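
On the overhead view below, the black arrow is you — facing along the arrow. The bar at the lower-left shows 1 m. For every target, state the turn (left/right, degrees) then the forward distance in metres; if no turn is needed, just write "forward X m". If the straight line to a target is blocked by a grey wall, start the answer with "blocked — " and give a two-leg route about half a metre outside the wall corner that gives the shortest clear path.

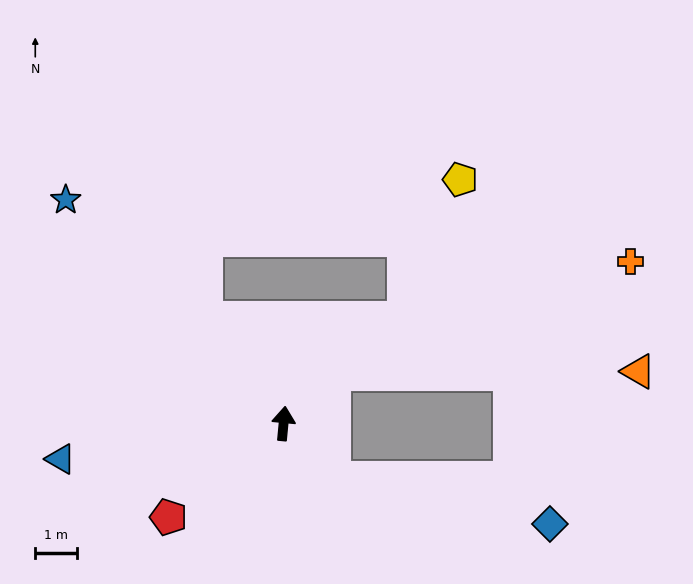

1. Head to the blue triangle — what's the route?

turn left 104°, forward 5.4 m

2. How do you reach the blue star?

turn left 50°, forward 7.4 m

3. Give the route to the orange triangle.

blocked — turn right 39°, forward 1.7 m, then turn right 45°, forward 7.2 m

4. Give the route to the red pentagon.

turn left 135°, forward 3.5 m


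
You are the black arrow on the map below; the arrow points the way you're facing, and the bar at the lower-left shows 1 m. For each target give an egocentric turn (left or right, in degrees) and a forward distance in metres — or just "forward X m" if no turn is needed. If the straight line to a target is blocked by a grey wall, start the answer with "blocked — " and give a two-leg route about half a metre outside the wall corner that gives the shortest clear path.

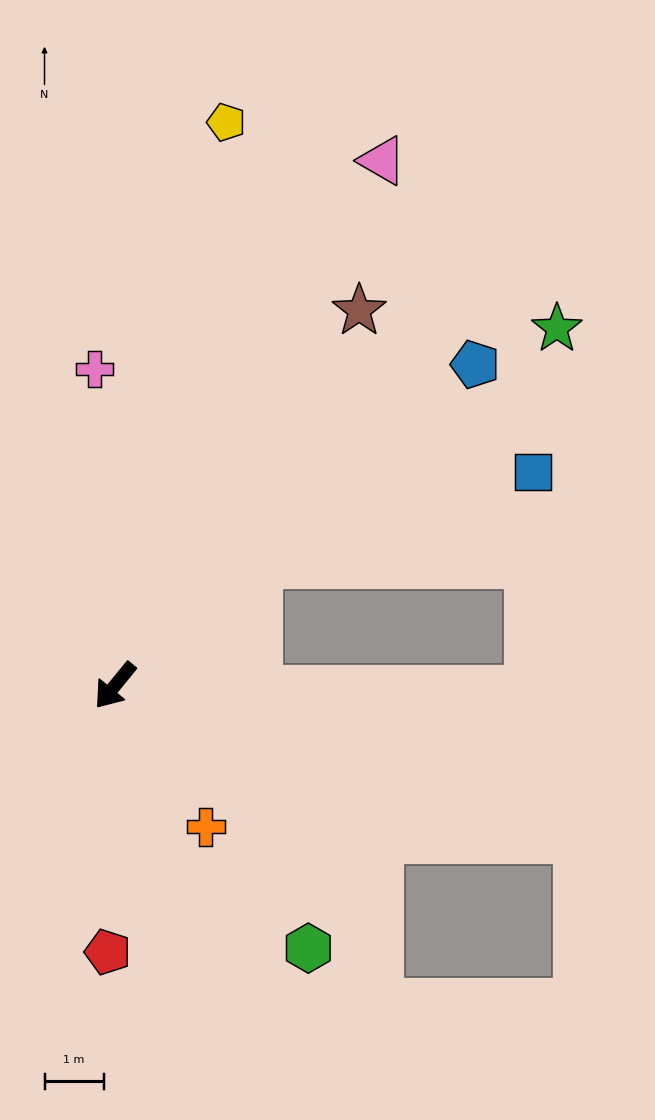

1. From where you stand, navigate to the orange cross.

turn left 72°, forward 2.8 m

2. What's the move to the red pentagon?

turn left 38°, forward 4.5 m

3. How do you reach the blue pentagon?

turn left 171°, forward 8.1 m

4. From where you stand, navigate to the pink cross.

turn right 137°, forward 5.4 m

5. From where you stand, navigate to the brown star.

turn right 174°, forward 7.6 m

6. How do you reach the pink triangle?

turn right 168°, forward 9.9 m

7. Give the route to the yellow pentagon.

turn right 152°, forward 9.7 m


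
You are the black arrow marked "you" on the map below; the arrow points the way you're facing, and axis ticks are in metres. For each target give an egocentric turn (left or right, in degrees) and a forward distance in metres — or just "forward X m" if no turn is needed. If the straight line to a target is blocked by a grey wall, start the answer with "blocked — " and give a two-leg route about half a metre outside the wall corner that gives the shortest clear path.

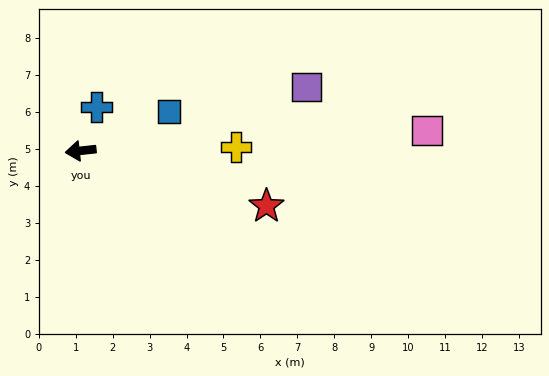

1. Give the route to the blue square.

turn right 162°, forward 2.6 m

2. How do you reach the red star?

turn left 157°, forward 5.3 m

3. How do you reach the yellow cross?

turn left 175°, forward 4.2 m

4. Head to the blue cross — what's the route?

turn right 116°, forward 1.3 m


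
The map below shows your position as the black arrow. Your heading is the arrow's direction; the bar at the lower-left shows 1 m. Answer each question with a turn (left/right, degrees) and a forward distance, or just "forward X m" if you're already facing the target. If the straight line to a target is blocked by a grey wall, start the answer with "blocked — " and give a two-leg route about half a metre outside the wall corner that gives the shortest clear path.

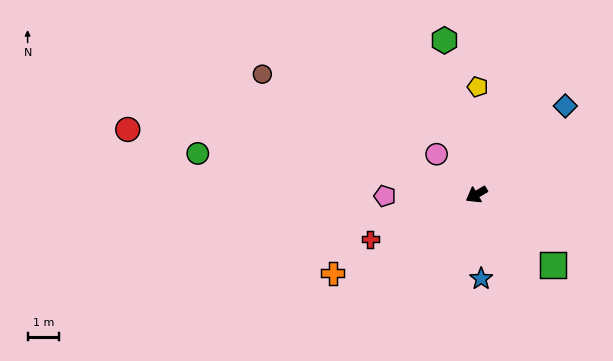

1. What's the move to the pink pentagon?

turn right 29°, forward 2.9 m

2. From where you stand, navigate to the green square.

turn left 107°, forward 3.3 m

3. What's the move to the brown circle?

turn right 60°, forward 7.9 m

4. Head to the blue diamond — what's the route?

turn right 165°, forward 4.0 m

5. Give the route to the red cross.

turn right 7°, forward 3.7 m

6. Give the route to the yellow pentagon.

turn right 121°, forward 3.4 m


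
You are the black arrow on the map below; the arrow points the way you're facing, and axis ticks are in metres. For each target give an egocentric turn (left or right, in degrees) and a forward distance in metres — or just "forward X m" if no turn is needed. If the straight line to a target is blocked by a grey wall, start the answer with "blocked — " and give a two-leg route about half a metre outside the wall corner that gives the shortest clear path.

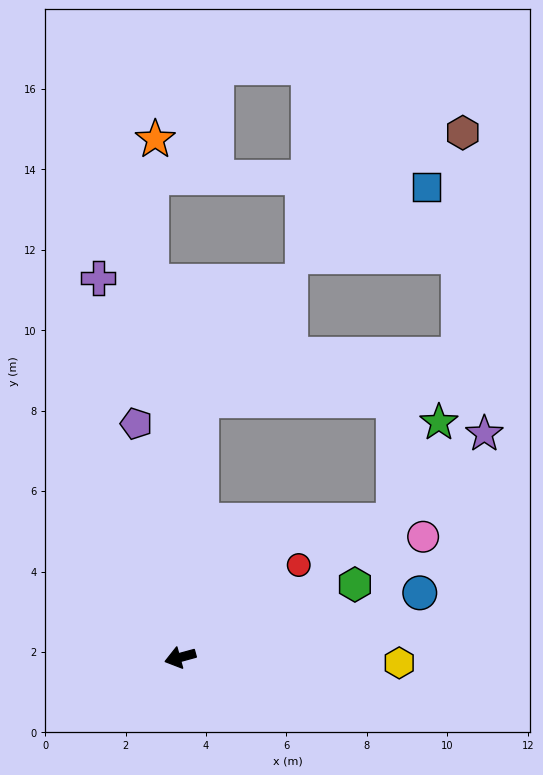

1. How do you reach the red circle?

turn right 157°, forward 3.7 m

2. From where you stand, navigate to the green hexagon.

turn right 173°, forward 4.7 m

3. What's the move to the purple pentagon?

turn right 95°, forward 5.9 m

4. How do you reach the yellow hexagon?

turn left 163°, forward 5.4 m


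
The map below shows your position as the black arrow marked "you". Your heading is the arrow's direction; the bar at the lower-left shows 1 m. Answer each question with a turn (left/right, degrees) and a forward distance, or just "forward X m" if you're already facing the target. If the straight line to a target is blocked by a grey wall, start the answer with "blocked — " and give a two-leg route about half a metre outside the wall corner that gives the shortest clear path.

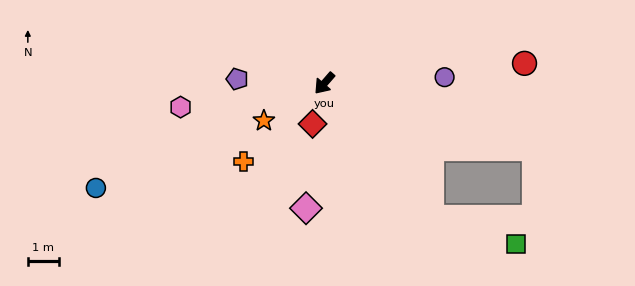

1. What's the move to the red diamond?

turn left 25°, forward 1.4 m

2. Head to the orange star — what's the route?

turn right 17°, forward 2.3 m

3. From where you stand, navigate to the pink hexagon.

turn right 40°, forward 4.7 m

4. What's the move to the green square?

blocked — turn left 79°, forward 5.5 m, then turn left 35°, forward 2.9 m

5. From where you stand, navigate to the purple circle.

turn left 134°, forward 3.9 m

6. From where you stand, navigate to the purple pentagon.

turn right 52°, forward 2.8 m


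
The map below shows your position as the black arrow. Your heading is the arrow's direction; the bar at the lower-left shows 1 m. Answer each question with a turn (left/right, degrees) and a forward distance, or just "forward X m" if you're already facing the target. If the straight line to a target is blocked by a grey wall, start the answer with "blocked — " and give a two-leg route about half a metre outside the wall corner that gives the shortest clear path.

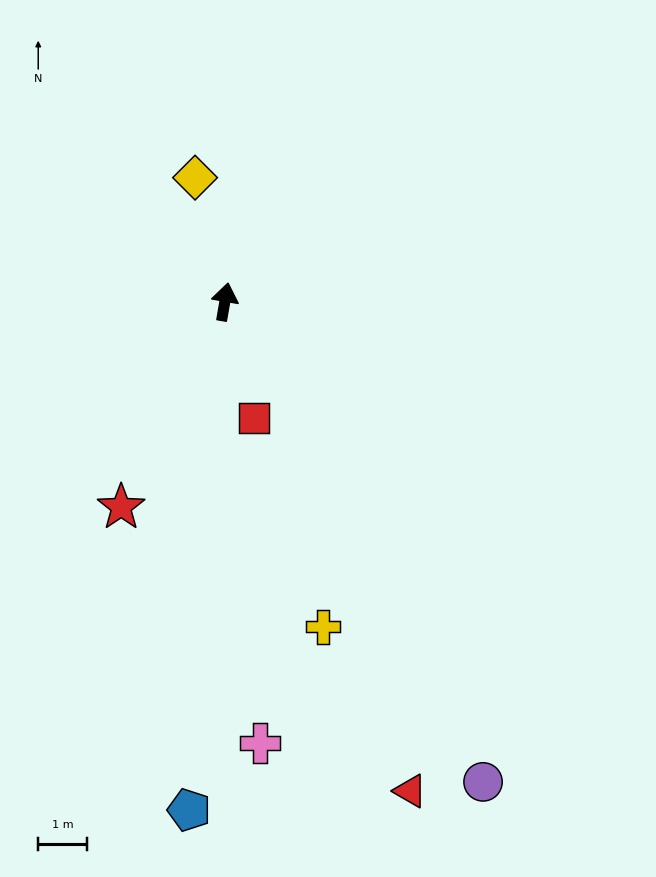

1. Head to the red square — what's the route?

turn right 156°, forward 2.5 m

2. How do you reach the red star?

turn left 163°, forward 4.7 m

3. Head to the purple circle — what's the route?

turn right 142°, forward 11.2 m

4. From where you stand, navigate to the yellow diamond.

turn left 23°, forward 2.6 m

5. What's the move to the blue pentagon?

turn right 174°, forward 10.4 m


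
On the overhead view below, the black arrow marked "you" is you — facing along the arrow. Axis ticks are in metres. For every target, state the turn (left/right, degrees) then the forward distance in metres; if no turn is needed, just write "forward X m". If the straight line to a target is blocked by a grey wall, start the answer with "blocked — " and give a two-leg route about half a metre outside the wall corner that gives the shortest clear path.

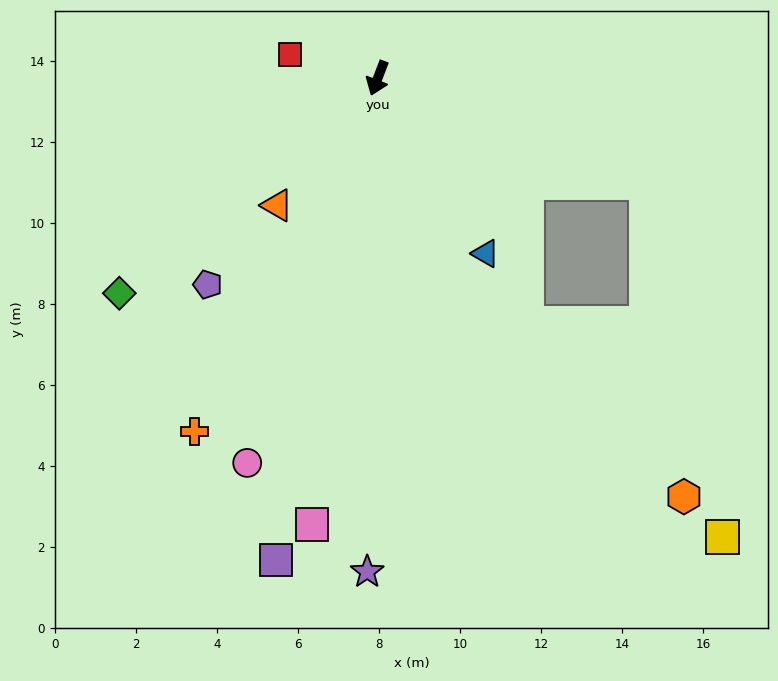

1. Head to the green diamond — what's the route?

turn right 29°, forward 8.3 m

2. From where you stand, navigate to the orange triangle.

turn right 17°, forward 4.0 m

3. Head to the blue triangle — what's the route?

turn left 53°, forward 5.1 m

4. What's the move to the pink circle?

turn left 2°, forward 10.0 m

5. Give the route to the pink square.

turn left 13°, forward 11.1 m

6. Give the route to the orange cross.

turn right 6°, forward 9.8 m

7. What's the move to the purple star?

turn left 20°, forward 12.2 m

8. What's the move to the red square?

turn right 84°, forward 2.2 m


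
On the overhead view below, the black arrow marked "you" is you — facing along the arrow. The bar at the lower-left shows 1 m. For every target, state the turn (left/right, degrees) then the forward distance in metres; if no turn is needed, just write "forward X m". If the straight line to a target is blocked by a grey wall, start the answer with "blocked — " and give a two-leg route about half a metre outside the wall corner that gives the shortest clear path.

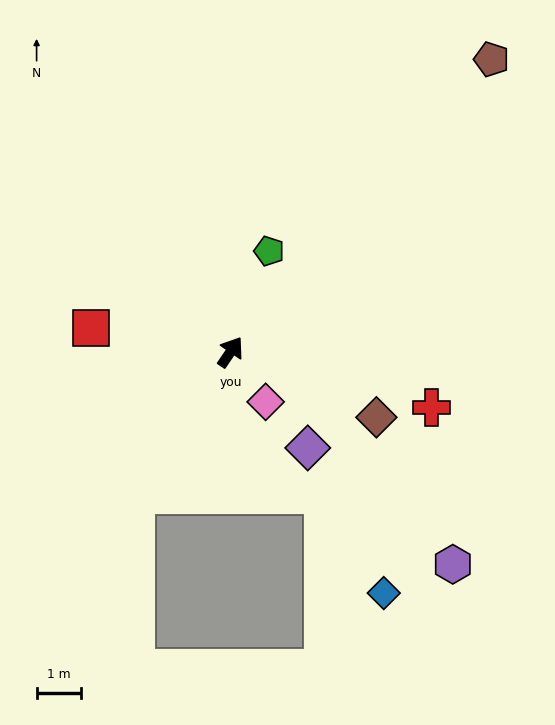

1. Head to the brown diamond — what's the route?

turn right 80°, forward 3.6 m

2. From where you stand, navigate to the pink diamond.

turn right 111°, forward 1.4 m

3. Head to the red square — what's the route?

turn left 115°, forward 3.2 m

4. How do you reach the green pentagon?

turn left 13°, forward 2.4 m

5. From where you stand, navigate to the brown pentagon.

turn right 8°, forward 8.8 m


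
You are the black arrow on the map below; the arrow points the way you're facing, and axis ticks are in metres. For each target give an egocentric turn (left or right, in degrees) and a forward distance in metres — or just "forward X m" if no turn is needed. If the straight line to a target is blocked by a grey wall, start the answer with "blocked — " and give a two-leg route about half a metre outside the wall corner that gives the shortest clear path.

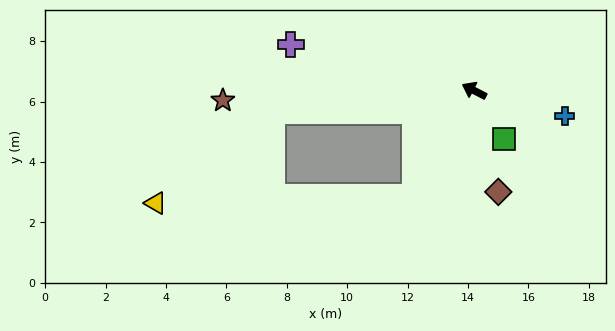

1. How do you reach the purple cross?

turn left 13°, forward 6.3 m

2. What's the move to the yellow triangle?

blocked — turn left 33°, forward 6.7 m, then turn left 32°, forward 4.9 m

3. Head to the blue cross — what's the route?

turn right 168°, forward 3.1 m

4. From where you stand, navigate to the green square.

turn left 149°, forward 1.9 m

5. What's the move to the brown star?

turn left 30°, forward 8.3 m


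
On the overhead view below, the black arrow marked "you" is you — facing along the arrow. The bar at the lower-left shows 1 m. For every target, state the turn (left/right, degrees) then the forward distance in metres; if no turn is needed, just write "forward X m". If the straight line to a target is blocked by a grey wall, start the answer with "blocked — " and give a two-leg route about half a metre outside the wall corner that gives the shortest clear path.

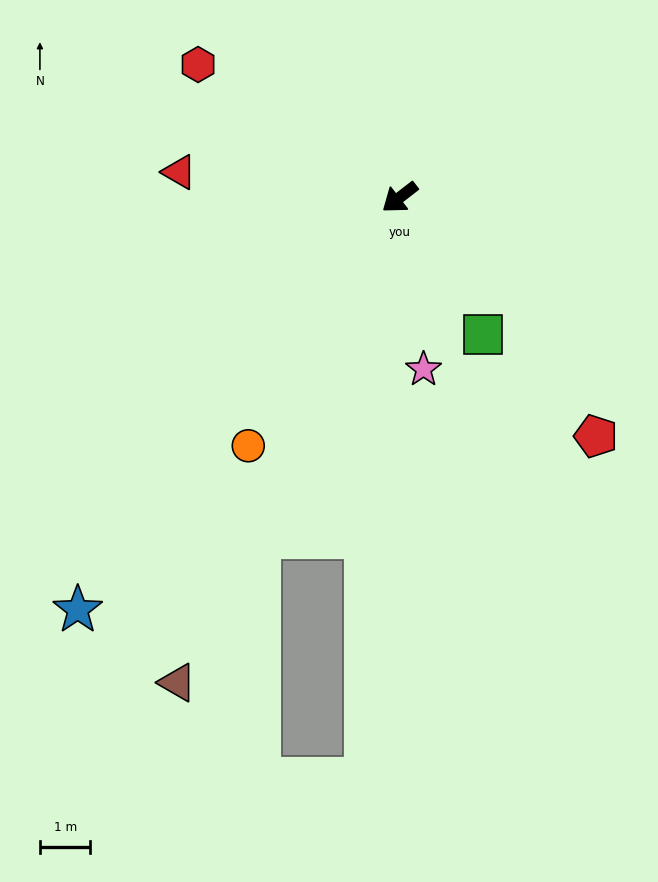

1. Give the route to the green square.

turn left 84°, forward 3.2 m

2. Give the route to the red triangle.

turn right 44°, forward 4.4 m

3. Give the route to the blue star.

turn left 14°, forward 10.4 m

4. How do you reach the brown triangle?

turn left 28°, forward 10.6 m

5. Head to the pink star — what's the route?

turn left 60°, forward 3.4 m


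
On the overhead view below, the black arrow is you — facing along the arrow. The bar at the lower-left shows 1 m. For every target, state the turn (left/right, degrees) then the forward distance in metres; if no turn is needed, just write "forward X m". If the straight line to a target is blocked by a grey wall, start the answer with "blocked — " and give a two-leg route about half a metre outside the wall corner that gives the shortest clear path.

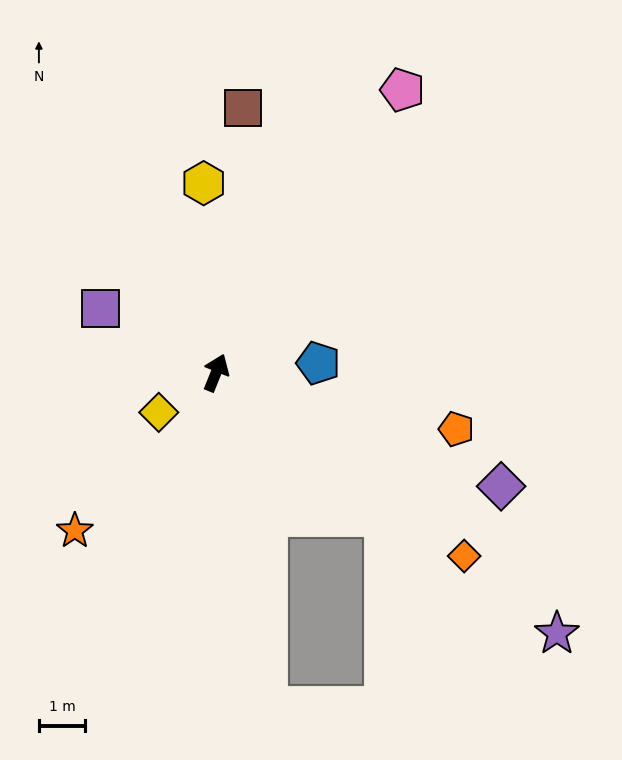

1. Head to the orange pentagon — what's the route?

turn right 81°, forward 5.3 m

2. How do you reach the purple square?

turn left 83°, forward 2.9 m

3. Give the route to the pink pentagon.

turn right 11°, forward 7.3 m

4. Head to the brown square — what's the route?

turn left 16°, forward 5.7 m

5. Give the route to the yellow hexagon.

turn left 26°, forward 4.1 m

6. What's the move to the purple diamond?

turn right 90°, forward 6.6 m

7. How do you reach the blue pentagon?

turn right 63°, forward 2.2 m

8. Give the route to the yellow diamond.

turn left 147°, forward 1.5 m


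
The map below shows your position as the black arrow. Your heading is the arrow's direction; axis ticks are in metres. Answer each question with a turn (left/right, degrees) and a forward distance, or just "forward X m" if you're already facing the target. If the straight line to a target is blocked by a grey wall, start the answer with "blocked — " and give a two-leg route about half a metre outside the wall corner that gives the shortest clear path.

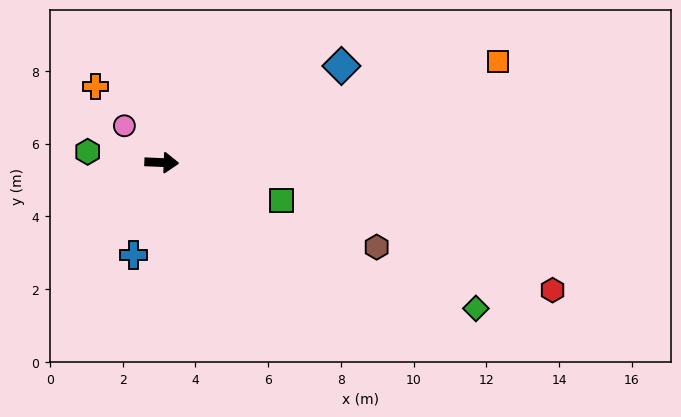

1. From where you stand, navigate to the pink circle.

turn left 138°, forward 1.4 m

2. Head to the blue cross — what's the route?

turn right 105°, forward 2.7 m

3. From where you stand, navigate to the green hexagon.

turn left 174°, forward 2.1 m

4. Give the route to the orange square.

turn left 19°, forward 9.7 m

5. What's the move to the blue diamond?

turn left 31°, forward 5.6 m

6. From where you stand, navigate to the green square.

turn right 15°, forward 3.5 m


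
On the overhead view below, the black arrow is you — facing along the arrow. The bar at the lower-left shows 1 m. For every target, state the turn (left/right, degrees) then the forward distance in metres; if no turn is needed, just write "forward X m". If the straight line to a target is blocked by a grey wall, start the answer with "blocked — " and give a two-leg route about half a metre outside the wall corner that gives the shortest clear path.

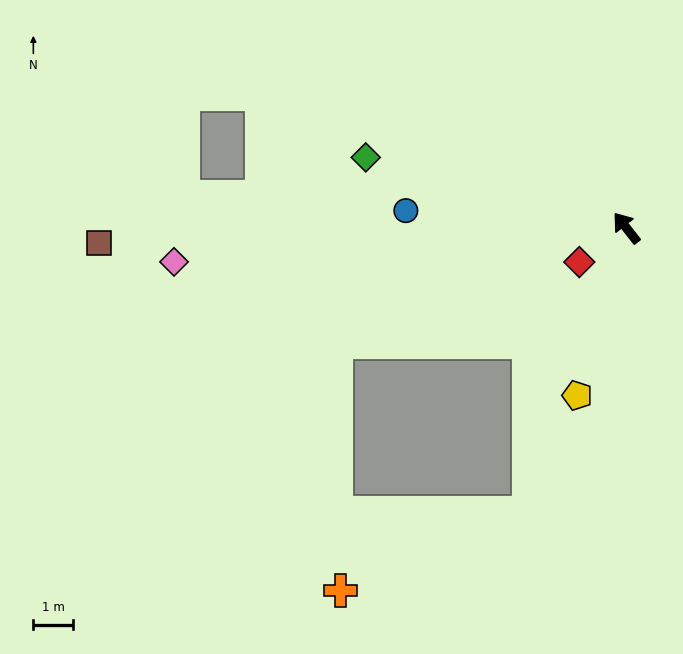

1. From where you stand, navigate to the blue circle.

turn left 47°, forward 5.6 m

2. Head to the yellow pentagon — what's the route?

turn left 126°, forward 4.4 m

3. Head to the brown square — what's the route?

turn left 54°, forward 13.3 m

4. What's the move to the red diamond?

turn left 88°, forward 1.5 m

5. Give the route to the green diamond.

turn left 37°, forward 6.8 m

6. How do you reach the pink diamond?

turn left 56°, forward 11.4 m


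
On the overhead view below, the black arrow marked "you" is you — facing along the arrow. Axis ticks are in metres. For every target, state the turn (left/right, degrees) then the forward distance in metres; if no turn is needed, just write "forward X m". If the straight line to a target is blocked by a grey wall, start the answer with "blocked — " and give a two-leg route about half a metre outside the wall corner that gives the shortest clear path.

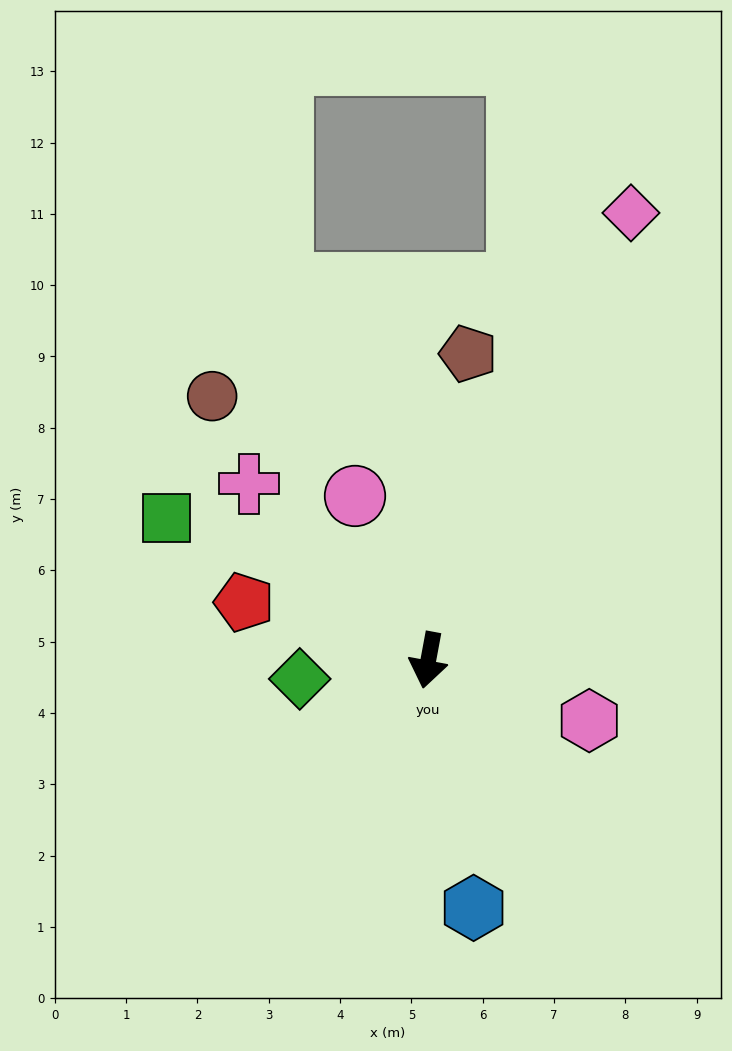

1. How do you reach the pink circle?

turn right 145°, forward 2.5 m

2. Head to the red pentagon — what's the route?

turn right 97°, forward 2.7 m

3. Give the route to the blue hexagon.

turn left 21°, forward 3.5 m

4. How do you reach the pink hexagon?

turn left 80°, forward 2.4 m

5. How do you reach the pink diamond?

turn left 166°, forward 6.9 m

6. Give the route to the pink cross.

turn right 124°, forward 3.5 m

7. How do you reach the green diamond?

turn right 71°, forward 1.8 m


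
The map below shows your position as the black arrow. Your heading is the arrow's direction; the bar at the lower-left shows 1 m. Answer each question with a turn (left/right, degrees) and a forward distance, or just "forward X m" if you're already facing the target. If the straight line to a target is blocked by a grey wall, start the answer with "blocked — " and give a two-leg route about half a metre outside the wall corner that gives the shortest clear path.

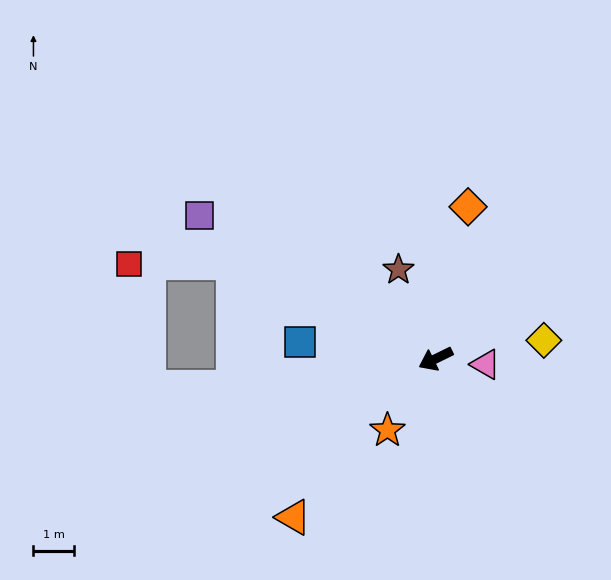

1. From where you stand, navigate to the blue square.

turn right 33°, forward 3.4 m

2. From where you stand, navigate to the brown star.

turn right 93°, forward 2.4 m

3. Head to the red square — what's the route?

blocked — turn right 52°, forward 5.5 m, then turn left 26°, forward 2.6 m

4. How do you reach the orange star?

turn left 30°, forward 2.1 m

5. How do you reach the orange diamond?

turn right 128°, forward 3.8 m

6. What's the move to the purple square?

turn right 57°, forward 6.8 m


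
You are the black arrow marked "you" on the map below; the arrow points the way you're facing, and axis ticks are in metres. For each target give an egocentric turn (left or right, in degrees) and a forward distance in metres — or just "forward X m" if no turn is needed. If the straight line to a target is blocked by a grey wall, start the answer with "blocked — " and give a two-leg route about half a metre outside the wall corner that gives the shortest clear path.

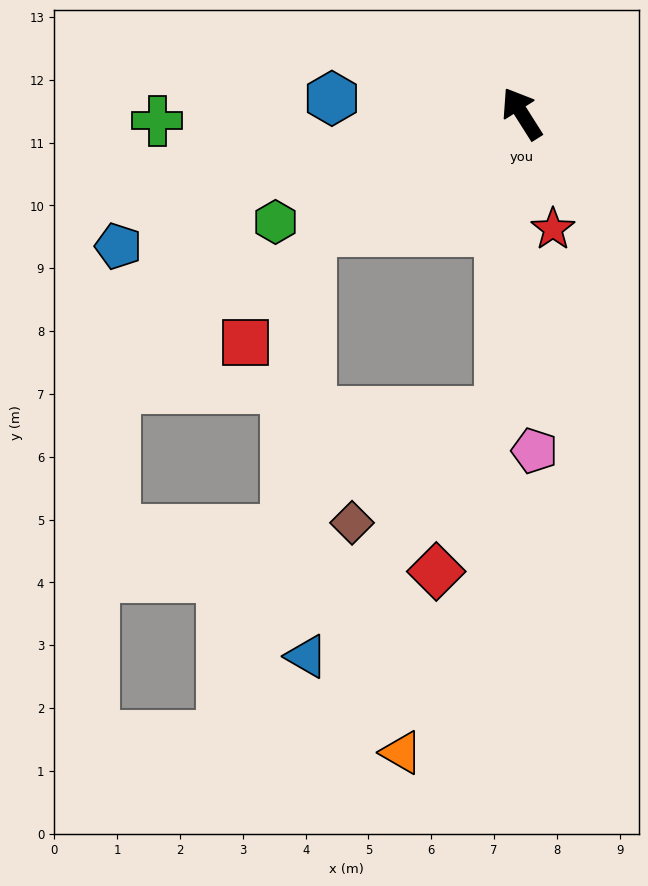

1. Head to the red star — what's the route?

turn left 163°, forward 1.9 m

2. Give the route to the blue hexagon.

turn left 53°, forward 3.0 m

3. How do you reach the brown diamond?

blocked — turn left 144°, forward 4.8 m, then turn right 50°, forward 2.9 m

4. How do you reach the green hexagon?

turn left 81°, forward 4.3 m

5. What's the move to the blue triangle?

blocked — turn left 144°, forward 4.8 m, then turn right 35°, forward 5.0 m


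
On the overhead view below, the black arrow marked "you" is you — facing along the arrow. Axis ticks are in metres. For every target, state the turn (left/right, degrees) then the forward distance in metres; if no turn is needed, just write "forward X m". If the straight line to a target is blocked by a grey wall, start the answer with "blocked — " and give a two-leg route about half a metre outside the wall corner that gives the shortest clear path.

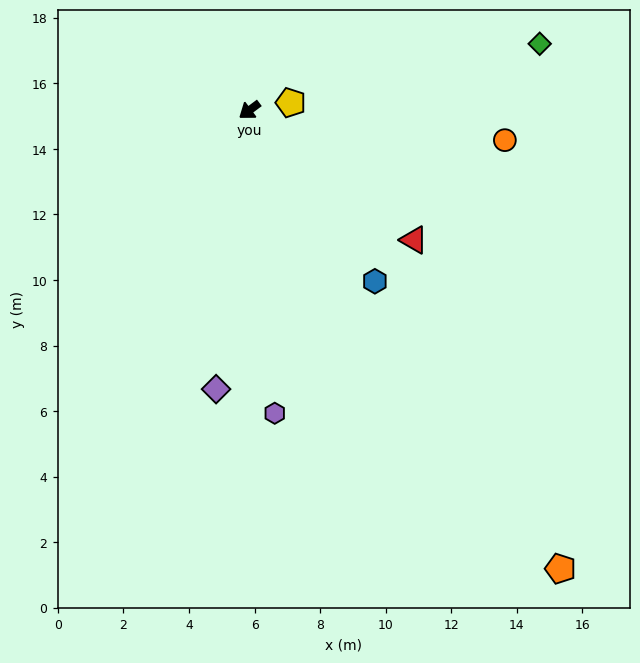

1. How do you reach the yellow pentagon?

turn left 154°, forward 1.3 m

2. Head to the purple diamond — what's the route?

turn left 46°, forward 8.6 m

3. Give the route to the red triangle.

turn left 105°, forward 6.4 m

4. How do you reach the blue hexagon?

turn left 89°, forward 6.5 m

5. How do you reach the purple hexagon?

turn left 58°, forward 9.3 m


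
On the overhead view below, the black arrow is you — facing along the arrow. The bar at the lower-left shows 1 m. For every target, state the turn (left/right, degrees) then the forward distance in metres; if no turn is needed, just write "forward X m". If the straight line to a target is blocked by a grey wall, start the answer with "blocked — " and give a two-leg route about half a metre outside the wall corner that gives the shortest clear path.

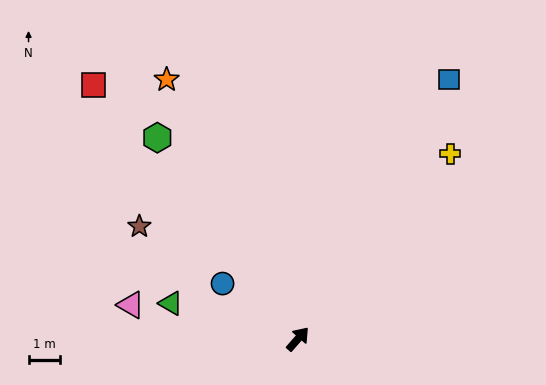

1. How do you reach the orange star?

turn left 68°, forward 9.1 m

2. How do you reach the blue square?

turn left 11°, forward 9.4 m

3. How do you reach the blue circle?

turn left 95°, forward 2.9 m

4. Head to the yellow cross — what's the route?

forward 7.5 m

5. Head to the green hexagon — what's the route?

turn left 76°, forward 7.7 m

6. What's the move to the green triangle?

turn left 116°, forward 4.1 m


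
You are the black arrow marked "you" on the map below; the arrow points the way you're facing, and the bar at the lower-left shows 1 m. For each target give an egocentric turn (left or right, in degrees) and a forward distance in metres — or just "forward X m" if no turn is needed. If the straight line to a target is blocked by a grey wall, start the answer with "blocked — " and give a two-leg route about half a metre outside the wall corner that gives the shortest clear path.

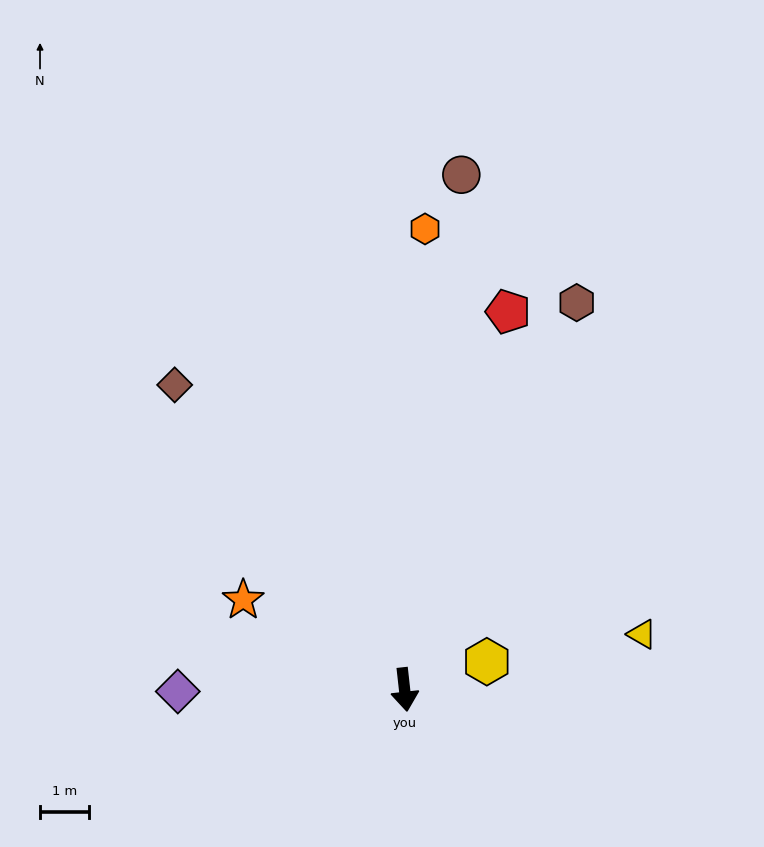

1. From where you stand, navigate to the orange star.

turn right 125°, forward 3.7 m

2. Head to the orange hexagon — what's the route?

turn left 171°, forward 9.3 m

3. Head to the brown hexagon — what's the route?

turn left 150°, forward 8.6 m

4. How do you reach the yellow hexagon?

turn left 102°, forward 1.8 m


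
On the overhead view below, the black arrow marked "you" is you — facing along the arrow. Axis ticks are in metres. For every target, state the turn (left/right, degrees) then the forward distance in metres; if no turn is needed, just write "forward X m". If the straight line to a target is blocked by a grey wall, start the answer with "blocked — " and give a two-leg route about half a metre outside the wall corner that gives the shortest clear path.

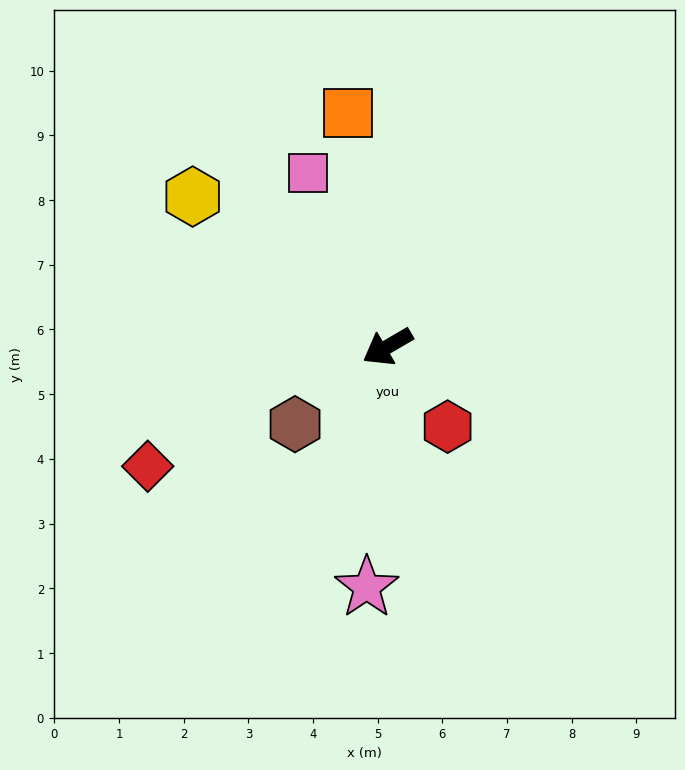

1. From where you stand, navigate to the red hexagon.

turn left 97°, forward 1.5 m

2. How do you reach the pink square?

turn right 96°, forward 3.0 m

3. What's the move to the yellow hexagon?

turn right 68°, forward 3.8 m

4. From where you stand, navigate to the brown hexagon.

turn left 10°, forward 1.9 m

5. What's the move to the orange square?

turn right 111°, forward 3.7 m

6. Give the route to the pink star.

turn left 55°, forward 3.7 m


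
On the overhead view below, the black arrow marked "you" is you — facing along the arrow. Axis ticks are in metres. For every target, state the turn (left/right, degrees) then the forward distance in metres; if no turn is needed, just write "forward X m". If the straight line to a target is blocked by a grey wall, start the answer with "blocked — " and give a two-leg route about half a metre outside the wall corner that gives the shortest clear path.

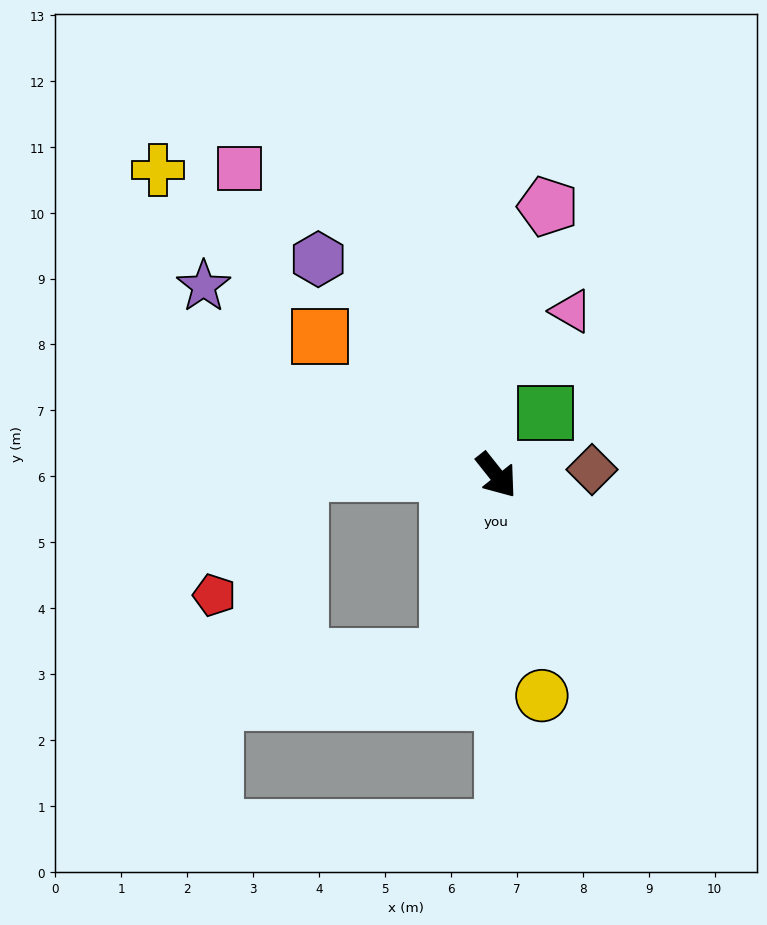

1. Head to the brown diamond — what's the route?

turn left 55°, forward 1.5 m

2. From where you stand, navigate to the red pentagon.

blocked — turn right 129°, forward 3.0 m, then turn left 55°, forward 2.3 m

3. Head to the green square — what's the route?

turn left 103°, forward 1.2 m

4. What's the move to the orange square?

turn right 167°, forward 3.4 m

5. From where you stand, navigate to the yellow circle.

turn right 27°, forward 3.4 m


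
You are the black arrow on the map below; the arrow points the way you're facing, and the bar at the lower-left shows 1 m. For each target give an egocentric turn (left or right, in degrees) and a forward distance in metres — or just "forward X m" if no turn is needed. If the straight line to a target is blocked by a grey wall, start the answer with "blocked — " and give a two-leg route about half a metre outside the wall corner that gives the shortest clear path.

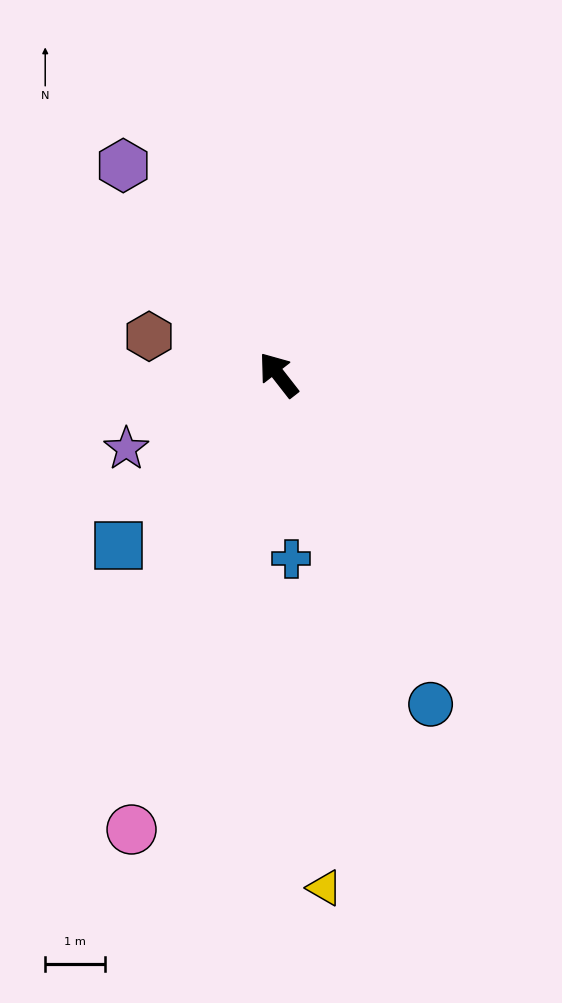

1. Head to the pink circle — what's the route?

turn left 124°, forward 7.9 m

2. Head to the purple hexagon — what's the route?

forward 4.3 m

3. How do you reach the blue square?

turn left 99°, forward 3.9 m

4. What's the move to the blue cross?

turn left 146°, forward 3.1 m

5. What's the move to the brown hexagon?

turn left 35°, forward 2.2 m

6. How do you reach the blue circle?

turn left 167°, forward 6.0 m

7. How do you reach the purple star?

turn left 78°, forward 2.8 m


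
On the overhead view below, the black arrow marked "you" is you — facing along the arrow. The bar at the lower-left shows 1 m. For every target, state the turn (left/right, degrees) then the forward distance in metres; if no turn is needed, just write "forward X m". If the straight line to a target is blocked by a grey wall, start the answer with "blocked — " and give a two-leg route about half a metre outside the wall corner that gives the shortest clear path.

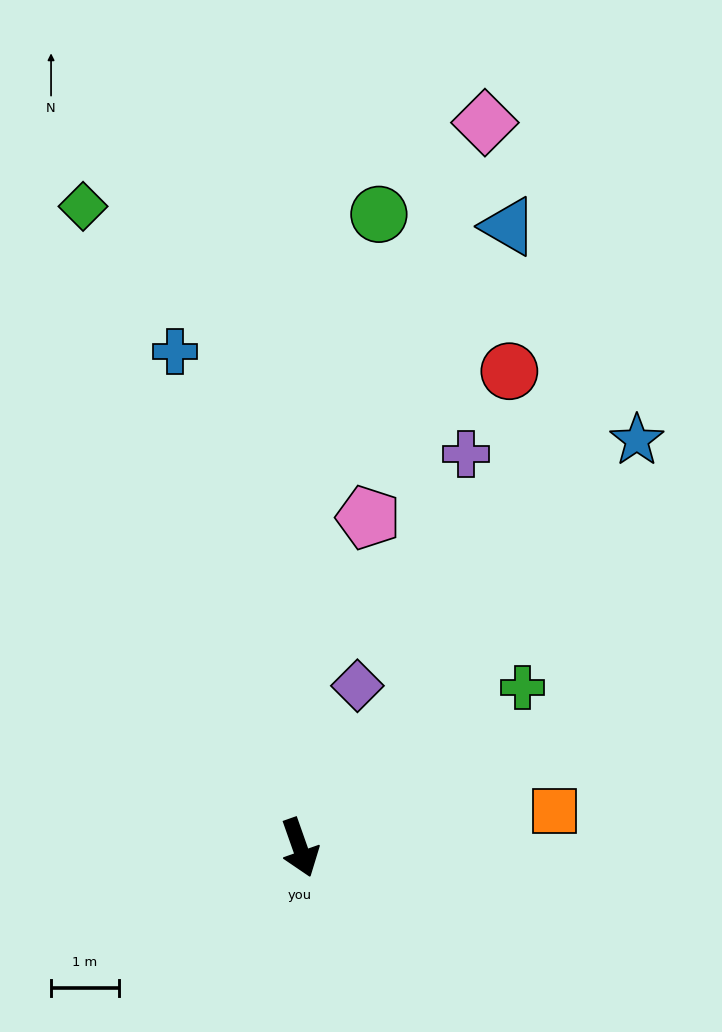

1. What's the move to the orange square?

turn left 79°, forward 3.8 m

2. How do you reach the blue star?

turn left 121°, forward 7.8 m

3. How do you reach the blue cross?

turn left 175°, forward 7.6 m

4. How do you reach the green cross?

turn left 106°, forward 4.0 m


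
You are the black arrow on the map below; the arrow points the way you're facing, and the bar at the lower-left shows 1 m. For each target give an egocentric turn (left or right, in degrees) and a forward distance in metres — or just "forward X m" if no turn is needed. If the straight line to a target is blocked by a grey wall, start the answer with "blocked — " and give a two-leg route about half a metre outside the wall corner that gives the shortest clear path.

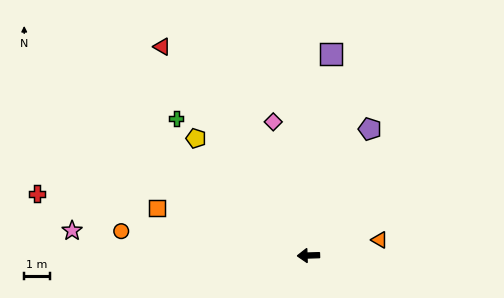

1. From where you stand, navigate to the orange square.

turn right 19°, forward 6.2 m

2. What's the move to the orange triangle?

turn right 169°, forward 2.9 m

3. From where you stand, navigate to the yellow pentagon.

turn right 48°, forward 6.4 m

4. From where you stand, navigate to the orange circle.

turn right 9°, forward 7.4 m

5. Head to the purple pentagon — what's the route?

turn right 118°, forward 5.5 m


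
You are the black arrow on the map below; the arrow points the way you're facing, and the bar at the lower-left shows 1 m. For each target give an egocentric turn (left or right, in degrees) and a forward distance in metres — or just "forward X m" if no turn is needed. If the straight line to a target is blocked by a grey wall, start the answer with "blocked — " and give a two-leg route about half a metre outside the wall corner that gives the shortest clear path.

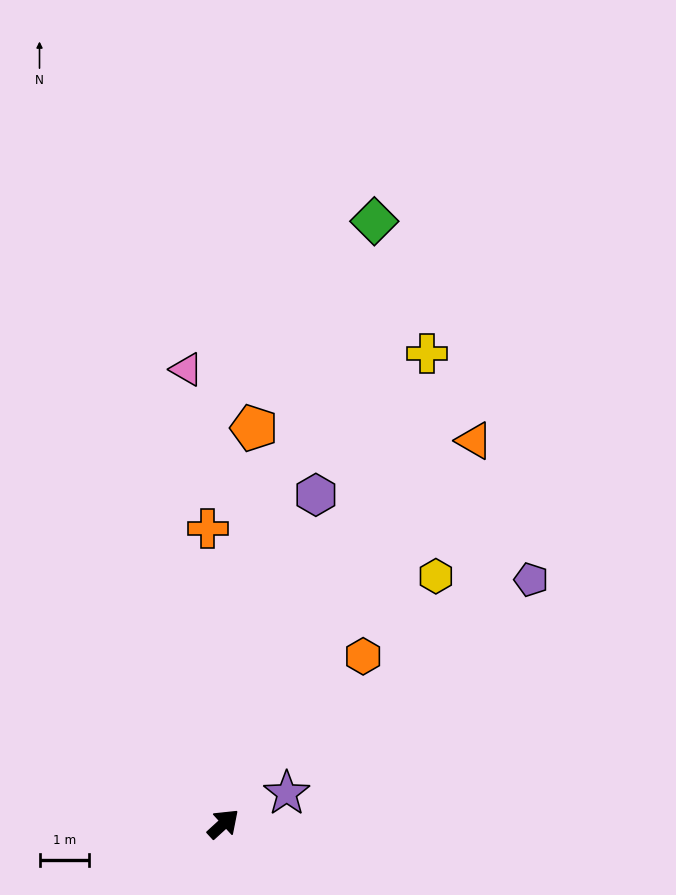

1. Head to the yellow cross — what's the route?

turn left 24°, forward 10.3 m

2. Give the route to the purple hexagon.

turn left 32°, forward 6.9 m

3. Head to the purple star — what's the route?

turn right 17°, forward 1.4 m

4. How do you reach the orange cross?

turn left 51°, forward 5.9 m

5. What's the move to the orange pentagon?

turn left 43°, forward 8.0 m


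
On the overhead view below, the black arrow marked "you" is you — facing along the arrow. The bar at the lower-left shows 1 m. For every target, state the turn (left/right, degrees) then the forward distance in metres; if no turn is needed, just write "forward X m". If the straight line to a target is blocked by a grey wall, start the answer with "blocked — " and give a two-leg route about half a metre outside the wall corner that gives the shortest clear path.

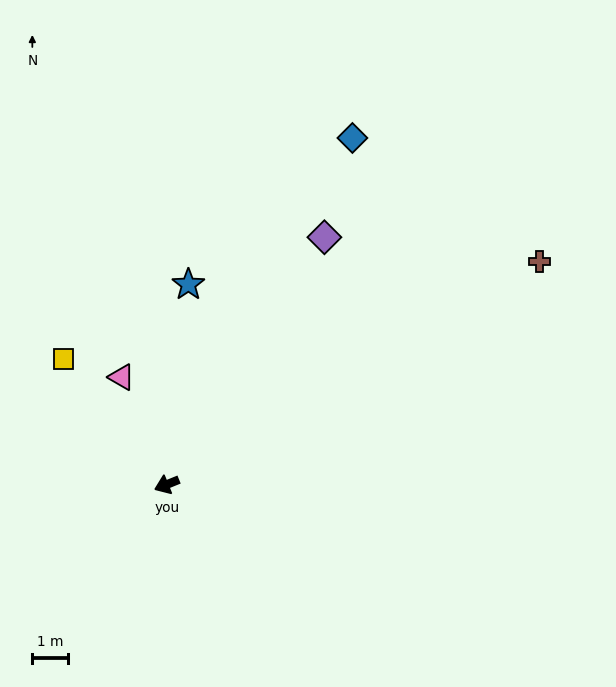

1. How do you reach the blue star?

turn right 118°, forward 5.6 m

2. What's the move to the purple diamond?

turn right 145°, forward 8.2 m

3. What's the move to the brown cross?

turn right 171°, forward 12.1 m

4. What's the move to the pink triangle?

turn right 89°, forward 3.3 m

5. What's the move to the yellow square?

turn right 73°, forward 4.5 m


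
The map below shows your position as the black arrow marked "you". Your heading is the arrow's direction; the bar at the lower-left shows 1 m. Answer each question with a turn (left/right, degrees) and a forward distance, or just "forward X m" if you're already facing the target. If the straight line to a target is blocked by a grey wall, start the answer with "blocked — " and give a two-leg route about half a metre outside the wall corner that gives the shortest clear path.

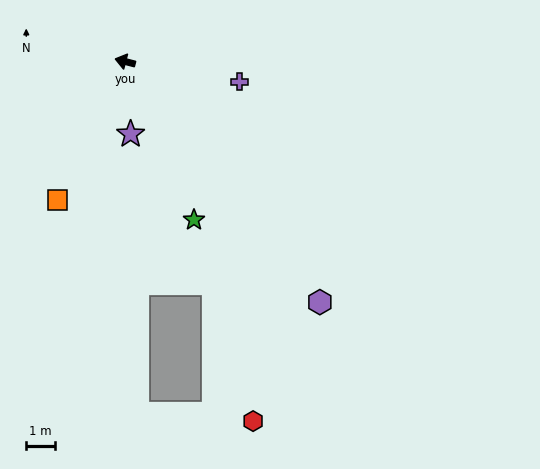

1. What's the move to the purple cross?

turn right 176°, forward 4.1 m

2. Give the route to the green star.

turn left 128°, forward 6.1 m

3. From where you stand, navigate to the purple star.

turn left 109°, forward 2.6 m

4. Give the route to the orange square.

turn left 79°, forward 5.4 m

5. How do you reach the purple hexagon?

turn left 144°, forward 10.9 m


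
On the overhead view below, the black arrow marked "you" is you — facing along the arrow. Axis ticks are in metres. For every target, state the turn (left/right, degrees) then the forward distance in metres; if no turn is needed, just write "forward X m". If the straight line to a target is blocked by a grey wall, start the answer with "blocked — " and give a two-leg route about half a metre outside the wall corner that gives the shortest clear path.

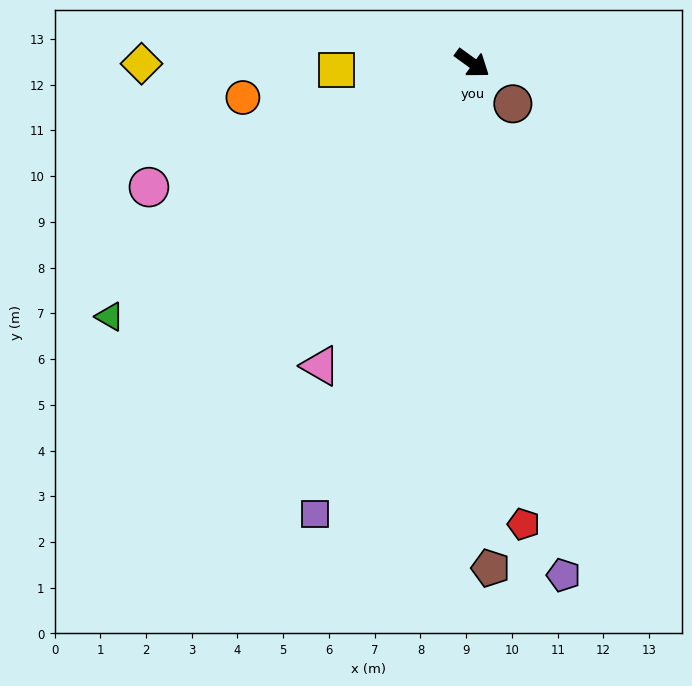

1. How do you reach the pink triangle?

turn right 81°, forward 7.4 m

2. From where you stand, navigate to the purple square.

turn right 73°, forward 10.4 m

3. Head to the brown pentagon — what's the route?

turn right 52°, forward 11.0 m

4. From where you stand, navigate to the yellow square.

turn right 141°, forward 3.0 m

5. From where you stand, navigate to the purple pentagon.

turn right 44°, forward 11.4 m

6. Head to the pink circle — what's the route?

turn right 123°, forward 7.6 m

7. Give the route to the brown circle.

turn right 9°, forward 1.3 m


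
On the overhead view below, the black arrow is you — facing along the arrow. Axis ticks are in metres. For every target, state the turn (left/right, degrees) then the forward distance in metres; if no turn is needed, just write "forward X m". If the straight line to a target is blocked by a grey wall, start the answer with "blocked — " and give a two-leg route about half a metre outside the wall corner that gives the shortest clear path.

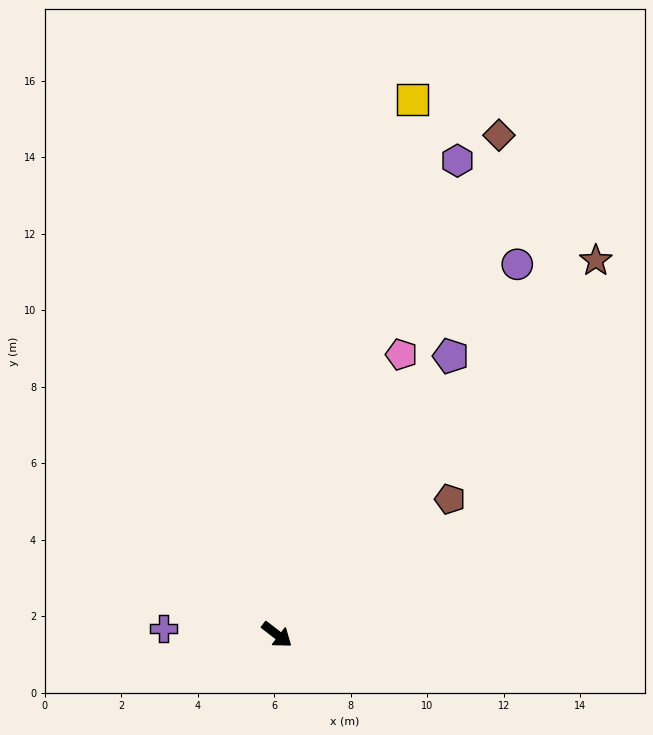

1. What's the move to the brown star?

turn left 87°, forward 12.9 m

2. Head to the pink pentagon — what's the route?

turn left 104°, forward 8.0 m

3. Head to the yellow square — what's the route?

turn left 113°, forward 14.4 m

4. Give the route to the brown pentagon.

turn left 76°, forward 5.7 m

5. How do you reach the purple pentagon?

turn left 96°, forward 8.6 m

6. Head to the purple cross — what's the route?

turn right 146°, forward 3.0 m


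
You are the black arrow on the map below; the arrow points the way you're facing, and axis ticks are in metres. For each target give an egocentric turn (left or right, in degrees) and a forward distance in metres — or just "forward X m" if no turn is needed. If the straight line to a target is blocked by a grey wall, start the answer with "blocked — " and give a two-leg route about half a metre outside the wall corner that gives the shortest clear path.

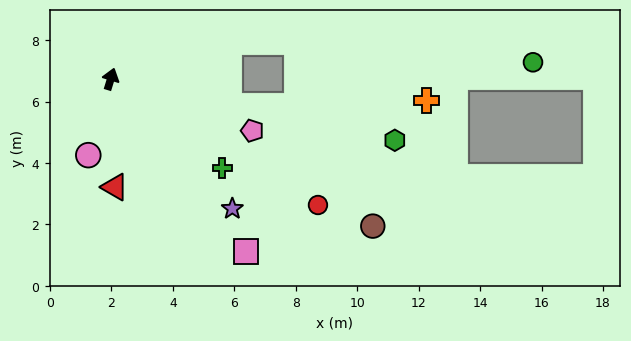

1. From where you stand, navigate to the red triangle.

turn right 161°, forward 3.5 m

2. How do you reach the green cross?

turn right 112°, forward 4.6 m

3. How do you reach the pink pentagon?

turn right 93°, forward 4.9 m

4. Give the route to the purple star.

turn right 120°, forward 5.8 m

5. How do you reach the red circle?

turn right 104°, forward 7.9 m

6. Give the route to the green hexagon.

turn right 85°, forward 9.5 m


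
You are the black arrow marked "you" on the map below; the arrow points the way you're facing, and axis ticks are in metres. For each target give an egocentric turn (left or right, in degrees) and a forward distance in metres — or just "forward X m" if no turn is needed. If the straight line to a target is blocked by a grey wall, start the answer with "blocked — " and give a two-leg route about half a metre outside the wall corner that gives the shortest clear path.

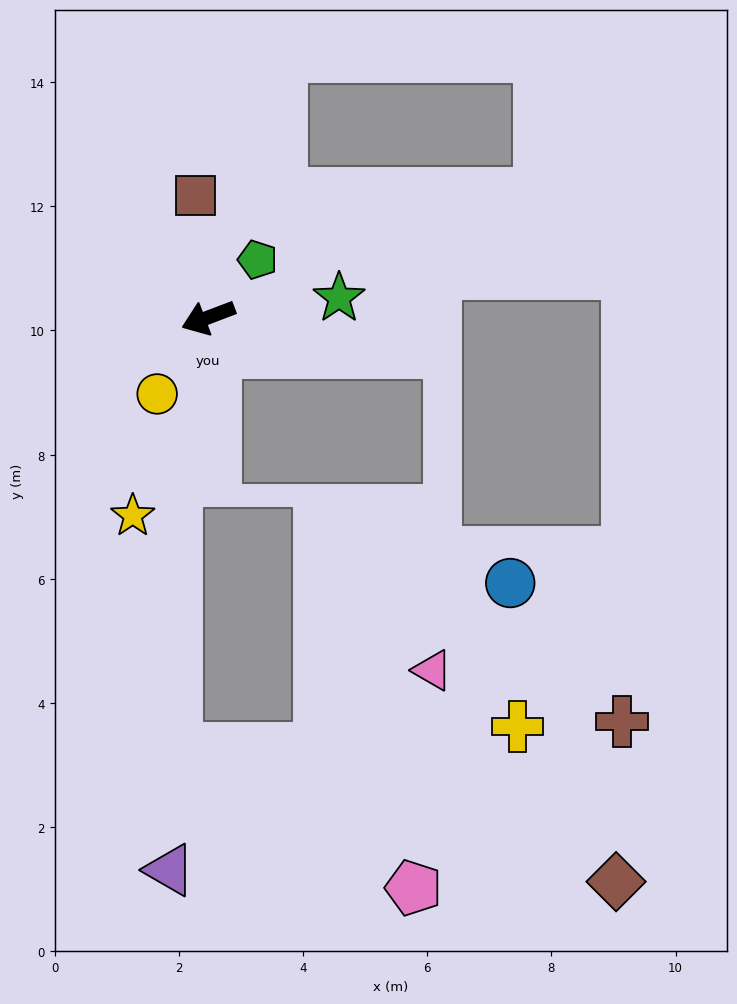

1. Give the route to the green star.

turn left 168°, forward 2.1 m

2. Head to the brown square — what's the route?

turn right 105°, forward 2.0 m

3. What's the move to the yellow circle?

turn left 35°, forward 1.5 m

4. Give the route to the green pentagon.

turn right 151°, forward 1.2 m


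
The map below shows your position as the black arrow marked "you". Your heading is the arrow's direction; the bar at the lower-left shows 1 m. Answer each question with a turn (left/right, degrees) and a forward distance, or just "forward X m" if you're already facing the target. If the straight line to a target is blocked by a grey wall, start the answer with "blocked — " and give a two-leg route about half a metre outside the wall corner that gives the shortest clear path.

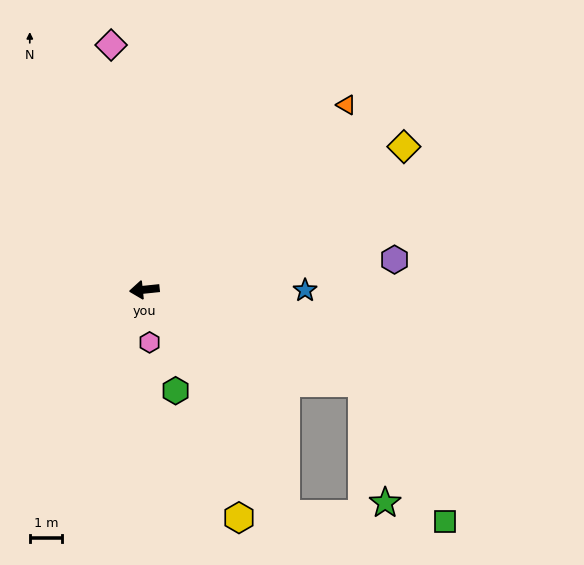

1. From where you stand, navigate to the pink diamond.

turn right 88°, forward 7.6 m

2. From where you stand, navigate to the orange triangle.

turn right 143°, forward 8.4 m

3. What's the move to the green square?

blocked — turn left 151°, forward 7.3 m, then turn right 36°, forward 4.9 m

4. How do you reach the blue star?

turn left 174°, forward 4.9 m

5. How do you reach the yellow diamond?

turn right 157°, forward 9.1 m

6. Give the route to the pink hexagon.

turn left 90°, forward 1.6 m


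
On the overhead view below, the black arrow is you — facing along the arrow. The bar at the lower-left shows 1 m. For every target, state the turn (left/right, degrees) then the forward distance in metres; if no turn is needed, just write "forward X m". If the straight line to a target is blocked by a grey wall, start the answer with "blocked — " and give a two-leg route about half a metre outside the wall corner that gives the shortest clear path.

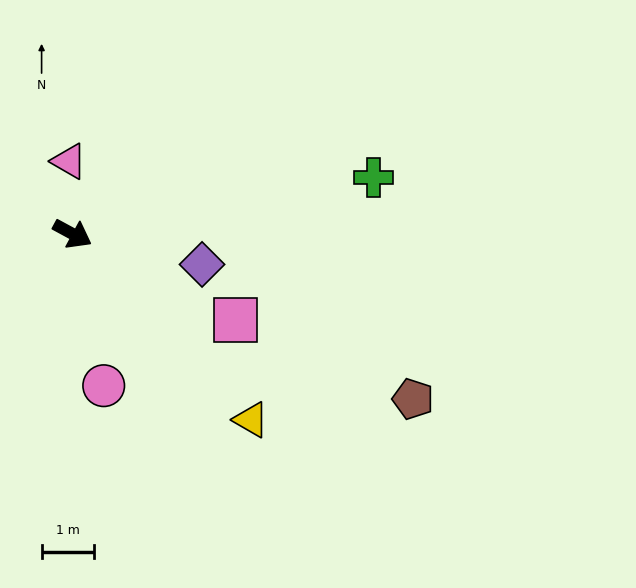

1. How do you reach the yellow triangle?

turn right 18°, forward 4.9 m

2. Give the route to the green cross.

turn left 39°, forward 5.8 m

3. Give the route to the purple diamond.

turn left 15°, forward 2.5 m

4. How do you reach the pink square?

forward 3.5 m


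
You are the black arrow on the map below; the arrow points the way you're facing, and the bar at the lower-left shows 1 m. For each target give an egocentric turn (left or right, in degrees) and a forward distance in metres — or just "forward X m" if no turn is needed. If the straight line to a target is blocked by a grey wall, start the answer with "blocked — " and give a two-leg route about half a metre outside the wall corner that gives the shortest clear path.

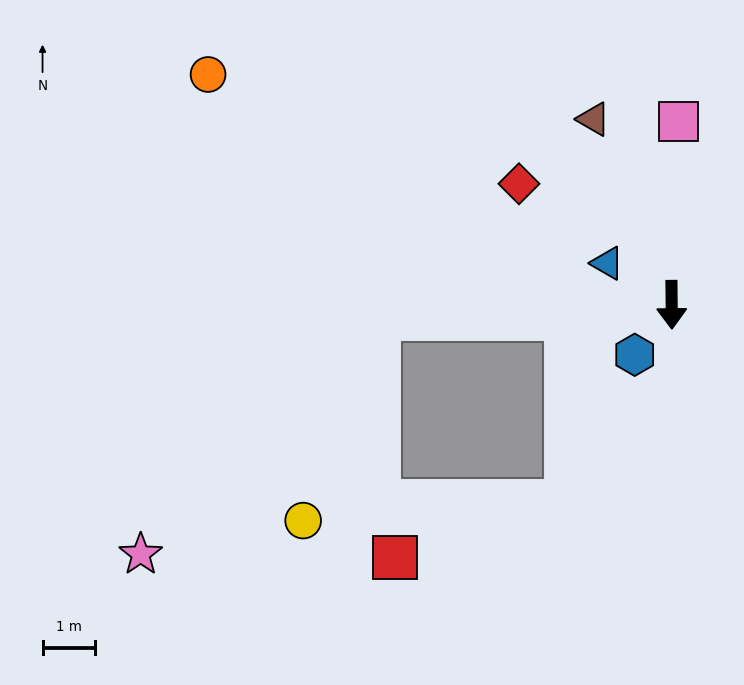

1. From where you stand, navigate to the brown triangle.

turn right 158°, forward 3.8 m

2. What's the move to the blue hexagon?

turn right 37°, forward 1.2 m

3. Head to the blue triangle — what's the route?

turn right 123°, forward 1.4 m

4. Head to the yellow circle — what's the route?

blocked — turn right 88°, forward 5.6 m, then turn left 67°, forward 4.1 m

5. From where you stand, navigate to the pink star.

blocked — turn right 88°, forward 5.6 m, then turn left 42°, forward 6.3 m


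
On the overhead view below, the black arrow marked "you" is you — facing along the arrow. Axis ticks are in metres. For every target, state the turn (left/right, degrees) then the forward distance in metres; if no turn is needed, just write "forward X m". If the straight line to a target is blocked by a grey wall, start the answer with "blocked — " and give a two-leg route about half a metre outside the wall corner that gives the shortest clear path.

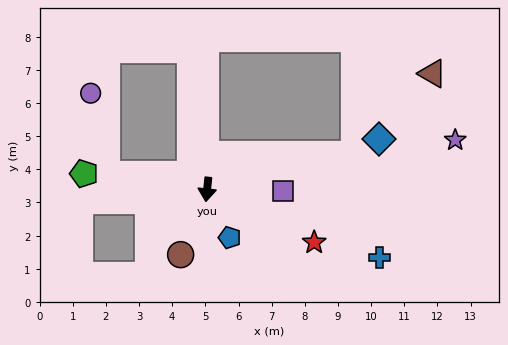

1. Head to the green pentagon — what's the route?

turn right 91°, forward 3.7 m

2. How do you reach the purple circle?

blocked — turn right 92°, forward 3.1 m, then turn right 71°, forward 2.5 m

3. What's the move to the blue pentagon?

turn left 31°, forward 1.6 m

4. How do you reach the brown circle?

turn right 16°, forward 2.1 m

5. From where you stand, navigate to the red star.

turn left 70°, forward 3.6 m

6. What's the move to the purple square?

turn left 95°, forward 2.3 m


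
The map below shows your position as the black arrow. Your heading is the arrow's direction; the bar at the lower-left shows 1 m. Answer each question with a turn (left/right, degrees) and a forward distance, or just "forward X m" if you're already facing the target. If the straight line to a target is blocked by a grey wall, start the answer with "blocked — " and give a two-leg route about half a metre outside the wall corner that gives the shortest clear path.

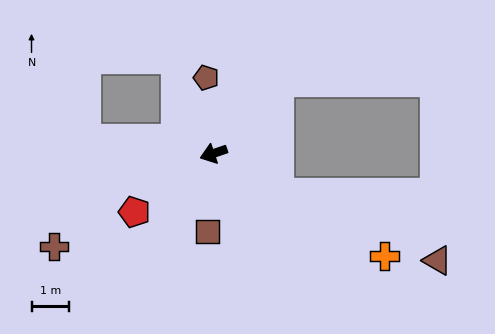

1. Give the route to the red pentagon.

turn left 18°, forward 2.6 m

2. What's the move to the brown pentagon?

turn right 103°, forward 2.0 m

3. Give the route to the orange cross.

turn left 130°, forward 5.3 m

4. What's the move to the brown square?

turn left 67°, forward 2.1 m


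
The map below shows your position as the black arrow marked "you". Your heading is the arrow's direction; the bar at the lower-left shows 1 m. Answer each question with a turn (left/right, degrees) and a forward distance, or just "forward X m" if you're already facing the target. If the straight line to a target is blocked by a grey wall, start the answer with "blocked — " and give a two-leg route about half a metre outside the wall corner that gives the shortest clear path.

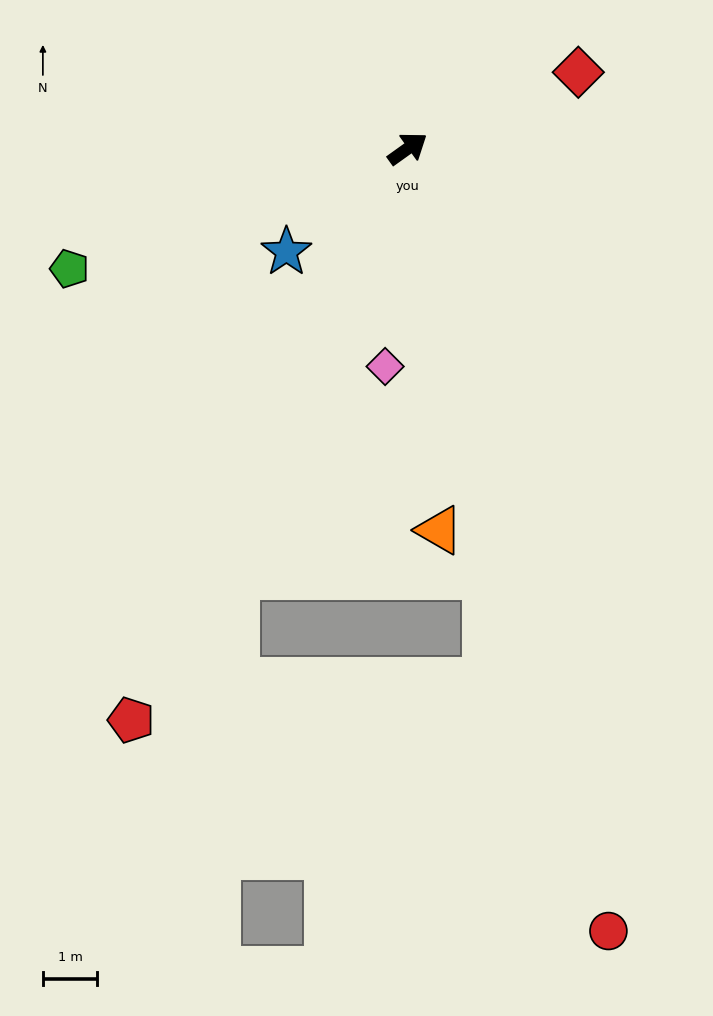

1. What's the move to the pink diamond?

turn right 132°, forward 4.0 m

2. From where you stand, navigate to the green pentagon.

turn left 164°, forward 6.6 m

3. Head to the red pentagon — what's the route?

turn right 151°, forward 11.7 m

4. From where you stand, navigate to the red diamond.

turn right 12°, forward 3.4 m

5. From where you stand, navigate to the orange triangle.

turn right 121°, forward 7.1 m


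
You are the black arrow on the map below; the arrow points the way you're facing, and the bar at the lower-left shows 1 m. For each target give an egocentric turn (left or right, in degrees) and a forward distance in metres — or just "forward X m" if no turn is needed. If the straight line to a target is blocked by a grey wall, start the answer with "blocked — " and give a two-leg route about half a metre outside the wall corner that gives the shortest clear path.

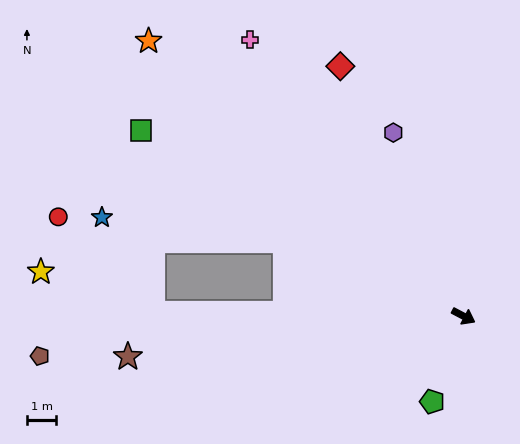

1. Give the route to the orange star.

turn left 167°, forward 14.1 m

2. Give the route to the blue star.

blocked — turn right 175°, forward 6.5 m, then turn left 16°, forward 6.3 m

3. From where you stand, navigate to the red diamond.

turn left 144°, forward 9.4 m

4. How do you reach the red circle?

blocked — turn right 153°, forward 10.5 m, then turn right 45°, forward 4.6 m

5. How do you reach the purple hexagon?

turn left 139°, forward 6.6 m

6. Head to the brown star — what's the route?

turn right 145°, forward 11.4 m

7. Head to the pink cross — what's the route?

turn left 155°, forward 11.8 m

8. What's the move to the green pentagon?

turn right 82°, forward 3.1 m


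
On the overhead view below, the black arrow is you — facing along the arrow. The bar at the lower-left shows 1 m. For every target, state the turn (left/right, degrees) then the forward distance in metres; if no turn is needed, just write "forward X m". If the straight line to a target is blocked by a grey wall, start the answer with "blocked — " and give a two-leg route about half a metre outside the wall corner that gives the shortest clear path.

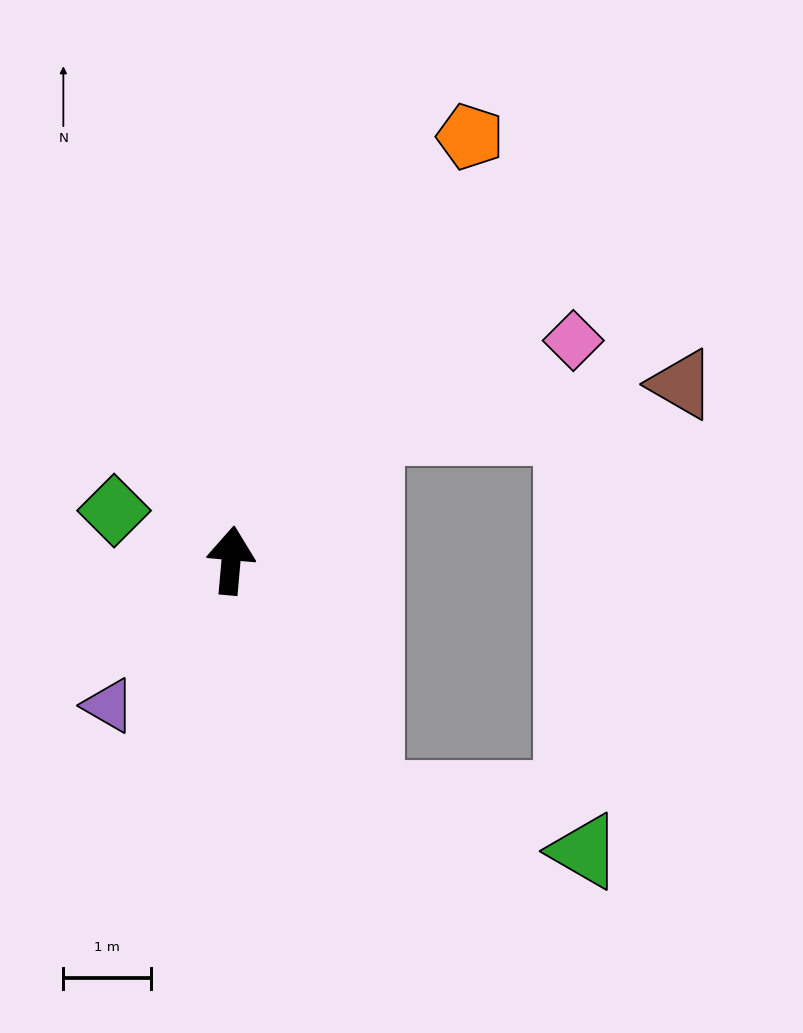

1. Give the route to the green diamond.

turn left 72°, forward 1.4 m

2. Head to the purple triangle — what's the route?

turn left 145°, forward 2.2 m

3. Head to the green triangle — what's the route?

blocked — turn right 145°, forward 3.1 m, then turn left 46°, forward 2.5 m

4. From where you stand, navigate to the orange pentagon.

turn right 24°, forward 5.5 m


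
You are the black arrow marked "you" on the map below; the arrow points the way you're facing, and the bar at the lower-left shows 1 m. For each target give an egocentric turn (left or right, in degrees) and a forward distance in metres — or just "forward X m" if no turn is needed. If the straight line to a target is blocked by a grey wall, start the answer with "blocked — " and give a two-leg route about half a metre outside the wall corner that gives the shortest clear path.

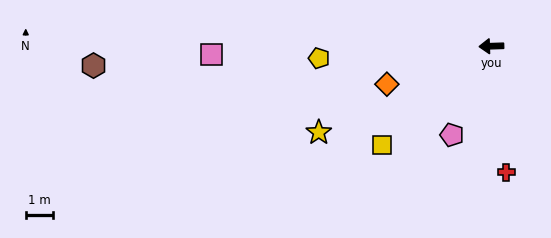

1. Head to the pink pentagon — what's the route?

turn left 64°, forward 3.6 m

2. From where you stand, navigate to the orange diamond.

turn left 18°, forward 4.1 m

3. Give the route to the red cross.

turn left 95°, forward 4.7 m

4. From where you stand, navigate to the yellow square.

turn left 40°, forward 5.4 m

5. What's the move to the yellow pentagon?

turn left 2°, forward 6.4 m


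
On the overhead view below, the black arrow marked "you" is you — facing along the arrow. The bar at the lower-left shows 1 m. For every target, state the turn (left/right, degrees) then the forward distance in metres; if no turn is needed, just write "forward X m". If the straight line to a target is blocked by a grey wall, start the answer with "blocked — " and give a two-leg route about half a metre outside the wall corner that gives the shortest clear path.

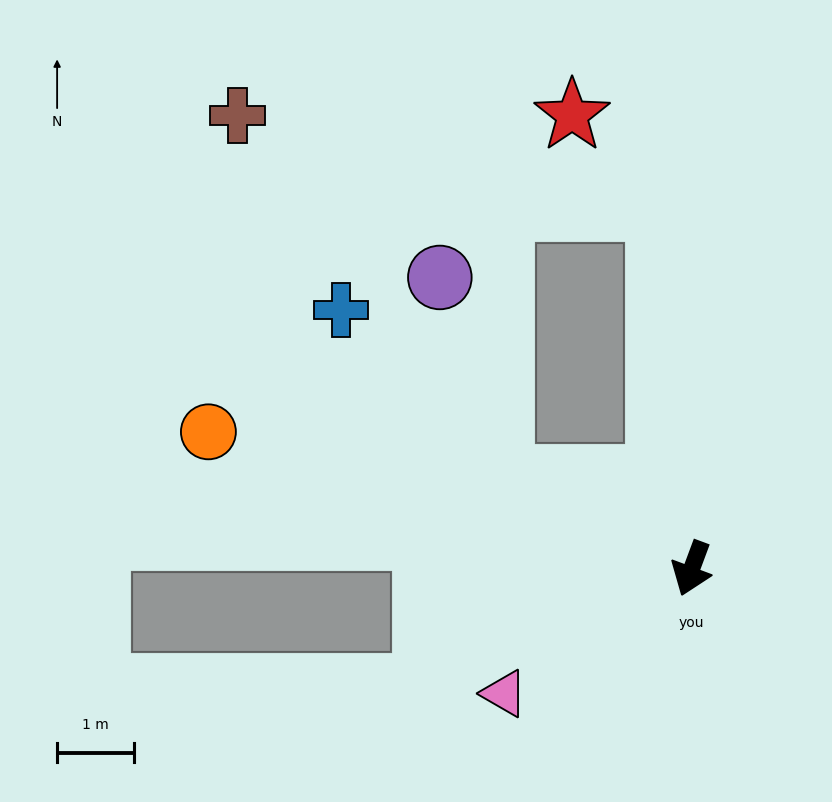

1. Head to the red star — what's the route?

blocked — turn right 154°, forward 4.7 m, then turn left 37°, forward 1.7 m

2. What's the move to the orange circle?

turn right 85°, forward 6.5 m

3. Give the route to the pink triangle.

turn right 36°, forward 2.9 m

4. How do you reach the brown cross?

blocked — turn right 154°, forward 4.7 m, then turn left 72°, forward 5.6 m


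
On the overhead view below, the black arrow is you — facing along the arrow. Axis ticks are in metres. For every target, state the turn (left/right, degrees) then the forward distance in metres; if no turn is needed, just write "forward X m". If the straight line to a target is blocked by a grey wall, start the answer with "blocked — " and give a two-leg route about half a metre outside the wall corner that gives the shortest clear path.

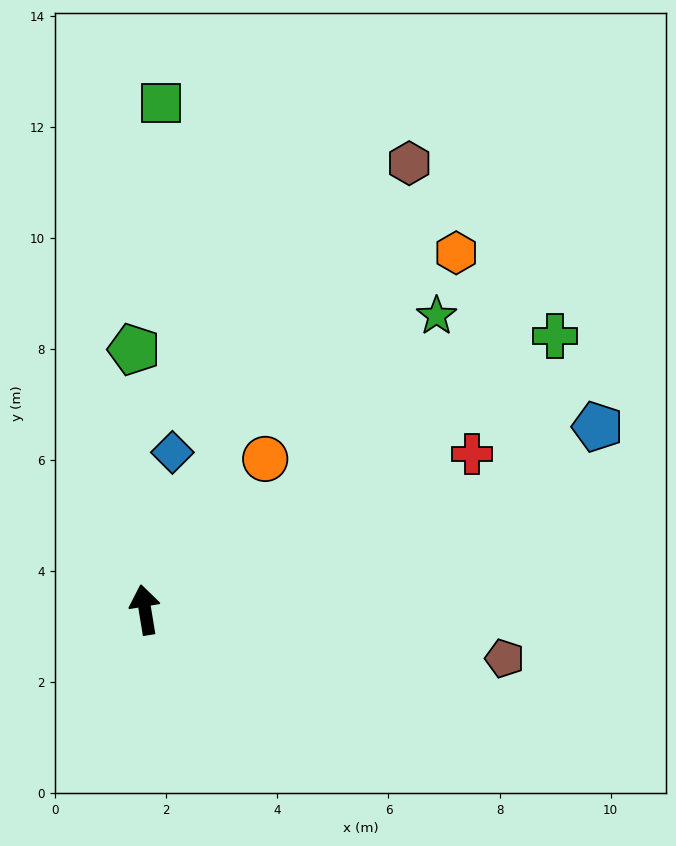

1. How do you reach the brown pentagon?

turn right 107°, forward 6.5 m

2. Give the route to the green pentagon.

turn right 7°, forward 4.7 m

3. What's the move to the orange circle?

turn right 48°, forward 3.5 m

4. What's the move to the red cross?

turn right 74°, forward 6.5 m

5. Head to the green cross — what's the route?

turn right 66°, forward 8.9 m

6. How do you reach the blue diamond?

turn right 19°, forward 2.9 m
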